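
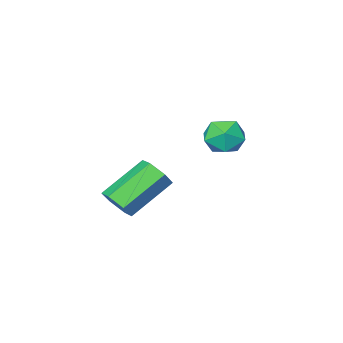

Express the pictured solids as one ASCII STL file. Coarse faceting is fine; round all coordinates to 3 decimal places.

solid 
facet normal -0.795 0.469 0.385
outer loop
vertex -3.239 1.518 1.712
vertex -3.74 0.731 1.636
vertex -3.258 0.905 2.419
endloop
endfacet
facet normal -0.188 0.745 0.640
outer loop
vertex -3.239 1.518 1.712
vertex -3.258 0.905 2.419
vertex -2.453 1.316 2.178
endloop
endfacet
facet normal 0.199 0.976 0.088
outer loop
vertex -3.239 1.518 1.712
vertex -2.453 1.316 2.178
vertex -2.437 1.397 1.246
endloop
endfacet
facet normal -0.169 0.843 -0.510
outer loop
vertex -3.239 1.518 1.712
vertex -2.437 1.397 1.246
vertex -3.232 1.035 0.911
endloop
endfacet
facet normal -0.783 0.530 -0.326
outer loop
vertex -3.239 1.518 1.712
vertex -3.232 1.035 0.911
vertex -3.74 0.731 1.636
endloop
endfacet
facet normal 0.175 0.219 0.960
outer loop
vertex -2.453 1.316 2.178
vertex -3.258 0.905 2.419
vertex -2.468 0.405 2.389
endloop
endfacet
facet normal -0.806 -0.227 0.547
outer loop
vertex -3.258 0.905 2.419
vertex -3.74 0.731 1.636
vertex -3.263 0.043 2.054
endloop
endfacet
facet normal -0.787 -0.127 -0.604
outer loop
vertex -3.74 0.731 1.636
vertex -3.232 1.035 0.911
vertex -3.247 0.124 1.122
endloop
endfacet
facet normal 0.207 0.380 -0.901
outer loop
vertex -3.232 1.035 0.911
vertex -2.437 1.397 1.246
vertex -2.442 0.535 0.881
endloop
endfacet
facet normal 0.801 0.595 0.065
outer loop
vertex -2.437 1.397 1.246
vertex -2.453 1.316 2.178
vertex -1.96 0.709 1.664
endloop
endfacet
facet normal 0.169 -0.843 0.510
outer loop
vertex -2.461 -0.078 1.588
vertex -2.468 0.405 2.389
vertex -3.263 0.043 2.054
endloop
endfacet
facet normal -0.199 -0.976 -0.088
outer loop
vertex -2.461 -0.078 1.588
vertex -3.263 0.043 2.054
vertex -3.247 0.124 1.122
endloop
endfacet
facet normal 0.188 -0.745 -0.640
outer loop
vertex -2.461 -0.078 1.588
vertex -3.247 0.124 1.122
vertex -2.442 0.535 0.881
endloop
endfacet
facet normal 0.795 -0.469 -0.385
outer loop
vertex -2.461 -0.078 1.588
vertex -2.442 0.535 0.881
vertex -1.96 0.709 1.664
endloop
endfacet
facet normal 0.783 -0.530 0.326
outer loop
vertex -2.461 -0.078 1.588
vertex -1.96 0.709 1.664
vertex -2.468 0.405 2.389
endloop
endfacet
facet normal -0.207 -0.380 0.901
outer loop
vertex -3.263 0.043 2.054
vertex -2.468 0.405 2.389
vertex -3.258 0.905 2.419
endloop
endfacet
facet normal -0.801 -0.595 -0.065
outer loop
vertex -3.247 0.124 1.122
vertex -3.263 0.043 2.054
vertex -3.74 0.731 1.636
endloop
endfacet
facet normal -0.175 -0.219 -0.960
outer loop
vertex -2.442 0.535 0.881
vertex -3.247 0.124 1.122
vertex -3.232 1.035 0.911
endloop
endfacet
facet normal 0.806 0.227 -0.547
outer loop
vertex -1.96 0.709 1.664
vertex -2.442 0.535 0.881
vertex -2.437 1.397 1.246
endloop
endfacet
facet normal 0.787 0.127 0.604
outer loop
vertex -2.468 0.405 2.389
vertex -1.96 0.709 1.664
vertex -2.453 1.316 2.178
endloop
endfacet
facet normal 0.825 -0.002 -0.565
outer loop
vertex 2.41 1.084 0.203
vertex 1.988 0.939 -0.413
vertex 2.129 1.658 -0.209
endloop
endfacet
facet normal 0.428 0.656 0.622
outer loop
vertex 2.41 1.084 0.203
vertex 2.129 1.658 -0.209
vertex 0.654 1.086 1.408
endloop
endfacet
facet normal 0.427 0.657 0.622
outer loop
vertex 0.654 1.086 1.408
vertex 2.129 1.658 -0.209
vertex 0.372 1.659 0.996
endloop
endfacet
facet normal -0.825 0.001 0.566
outer loop
vertex 0.654 1.086 1.408
vertex 0.372 1.659 0.996
vertex 0.232 0.941 0.793
endloop
endfacet
facet normal 0.824 -0.001 -0.567
outer loop
vertex 2.129 1.658 -0.209
vertex 1.988 0.939 -0.413
vertex 1.706 1.513 -0.824
endloop
endfacet
facet normal -0.107 0.982 -0.158
outer loop
vertex 2.129 1.658 -0.209
vertex 1.706 1.513 -0.824
vertex 0.372 1.659 0.996
endloop
endfacet
facet normal -0.108 0.982 -0.158
outer loop
vertex 0.372 1.659 0.996
vertex 1.706 1.513 -0.824
vertex -0.05 1.514 0.381
endloop
endfacet
facet normal -0.825 0.001 0.566
outer loop
vertex 0.372 1.659 0.996
vertex -0.05 1.514 0.381
vertex 0.232 0.941 0.793
endloop
endfacet
facet normal 0.825 -0.000 -0.566
outer loop
vertex 1.706 1.513 -0.824
vertex 1.988 0.939 -0.413
vertex 1.566 0.794 -1.028
endloop
endfacet
facet normal -0.535 0.325 -0.780
outer loop
vertex 1.706 1.513 -0.824
vertex 1.566 0.794 -1.028
vertex -0.05 1.514 0.381
endloop
endfacet
facet normal -0.535 0.326 -0.780
outer loop
vertex -0.05 1.514 0.381
vertex 1.566 0.794 -1.028
vertex -0.19 0.796 0.177
endloop
endfacet
facet normal -0.825 0.000 0.565
outer loop
vertex -0.05 1.514 0.381
vertex -0.19 0.796 0.177
vertex 0.232 0.941 0.793
endloop
endfacet
facet normal 0.825 -0.001 -0.566
outer loop
vertex 1.566 0.794 -1.028
vertex 1.988 0.939 -0.413
vertex 1.848 0.221 -0.616
endloop
endfacet
facet normal -0.427 -0.657 -0.621
outer loop
vertex 1.566 0.794 -1.028
vertex 1.848 0.221 -0.616
vertex -0.19 0.796 0.177
endloop
endfacet
facet normal -0.427 -0.656 -0.622
outer loop
vertex -0.19 0.796 0.177
vertex 1.848 0.221 -0.616
vertex 0.091 0.222 0.589
endloop
endfacet
facet normal -0.825 0.002 0.565
outer loop
vertex -0.19 0.796 0.177
vertex 0.091 0.222 0.589
vertex 0.232 0.941 0.793
endloop
endfacet
facet normal 0.825 -0.001 -0.566
outer loop
vertex 1.848 0.221 -0.616
vertex 1.988 0.939 -0.413
vertex 2.27 0.366 -0.001
endloop
endfacet
facet normal 0.108 -0.982 0.158
outer loop
vertex 1.848 0.221 -0.616
vertex 2.27 0.366 -0.001
vertex 0.091 0.222 0.589
endloop
endfacet
facet normal 0.108 -0.982 0.157
outer loop
vertex 0.091 0.222 0.589
vertex 2.27 0.366 -0.001
vertex 0.514 0.367 1.204
endloop
endfacet
facet normal -0.824 0.001 0.567
outer loop
vertex 0.091 0.222 0.589
vertex 0.514 0.367 1.204
vertex 0.232 0.941 0.793
endloop
endfacet
facet normal 0.825 -0.000 -0.565
outer loop
vertex 2.27 0.366 -0.001
vertex 1.988 0.939 -0.413
vertex 2.41 1.084 0.203
endloop
endfacet
facet normal 0.535 -0.326 0.780
outer loop
vertex 2.27 0.366 -0.001
vertex 2.41 1.084 0.203
vertex 0.514 0.367 1.204
endloop
endfacet
facet normal 0.535 -0.325 0.780
outer loop
vertex 0.514 0.367 1.204
vertex 2.41 1.084 0.203
vertex 0.654 1.086 1.408
endloop
endfacet
facet normal -0.825 0.000 0.566
outer loop
vertex 0.514 0.367 1.204
vertex 0.654 1.086 1.408
vertex 0.232 0.941 0.793
endloop
endfacet

endsolid


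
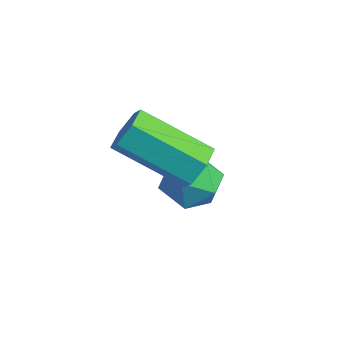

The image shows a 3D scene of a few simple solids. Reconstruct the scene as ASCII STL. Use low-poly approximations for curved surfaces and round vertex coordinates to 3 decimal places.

solid 
facet normal 0.728 0.496 -0.474
outer loop
vertex -1.753 -2.67 2.008
vertex -2.108 -2.579 1.558
vertex -2.086 -2.196 1.993
endloop
endfacet
facet normal 0.375 0.291 0.880
outer loop
vertex -1.753 -2.67 2.008
vertex -2.086 -2.196 1.993
vertex -3.077 -3.573 2.871
endloop
endfacet
facet normal 0.375 0.291 0.880
outer loop
vertex -3.077 -3.573 2.871
vertex -2.086 -2.196 1.993
vertex -3.41 -3.098 2.856
endloop
endfacet
facet normal -0.728 -0.495 0.474
outer loop
vertex -3.077 -3.573 2.871
vertex -3.41 -3.098 2.856
vertex -3.432 -3.481 2.422
endloop
endfacet
facet normal 0.728 0.496 -0.474
outer loop
vertex -2.086 -2.196 1.993
vertex -2.108 -2.579 1.558
vertex -2.441 -2.104 1.544
endloop
endfacet
facet normal -0.309 0.854 0.419
outer loop
vertex -2.086 -2.196 1.993
vertex -2.441 -2.104 1.544
vertex -3.41 -3.098 2.856
endloop
endfacet
facet normal -0.310 0.854 0.418
outer loop
vertex -3.41 -3.098 2.856
vertex -2.441 -2.104 1.544
vertex -3.765 -3.007 2.407
endloop
endfacet
facet normal -0.727 -0.496 0.475
outer loop
vertex -3.41 -3.098 2.856
vertex -3.765 -3.007 2.407
vertex -3.432 -3.481 2.422
endloop
endfacet
facet normal 0.728 0.496 -0.474
outer loop
vertex -2.441 -2.104 1.544
vertex -2.108 -2.579 1.558
vertex -2.463 -2.487 1.109
endloop
endfacet
facet normal -0.685 0.564 -0.462
outer loop
vertex -2.441 -2.104 1.544
vertex -2.463 -2.487 1.109
vertex -3.765 -3.007 2.407
endloop
endfacet
facet normal -0.685 0.564 -0.462
outer loop
vertex -3.765 -3.007 2.407
vertex -2.463 -2.487 1.109
vertex -3.787 -3.39 1.972
endloop
endfacet
facet normal -0.728 -0.496 0.474
outer loop
vertex -3.765 -3.007 2.407
vertex -3.787 -3.39 1.972
vertex -3.432 -3.481 2.422
endloop
endfacet
facet normal 0.728 0.495 -0.474
outer loop
vertex -2.463 -2.487 1.109
vertex -2.108 -2.579 1.558
vertex -2.13 -2.962 1.124
endloop
endfacet
facet normal -0.375 -0.291 -0.880
outer loop
vertex -2.463 -2.487 1.109
vertex -2.13 -2.962 1.124
vertex -3.787 -3.39 1.972
endloop
endfacet
facet normal -0.375 -0.291 -0.880
outer loop
vertex -3.787 -3.39 1.972
vertex -2.13 -2.962 1.124
vertex -3.454 -3.864 1.987
endloop
endfacet
facet normal -0.728 -0.496 0.474
outer loop
vertex -3.787 -3.39 1.972
vertex -3.454 -3.864 1.987
vertex -3.432 -3.481 2.422
endloop
endfacet
facet normal 0.727 0.496 -0.475
outer loop
vertex -2.13 -2.962 1.124
vertex -2.108 -2.579 1.558
vertex -1.775 -3.053 1.573
endloop
endfacet
facet normal 0.310 -0.854 -0.418
outer loop
vertex -2.13 -2.962 1.124
vertex -1.775 -3.053 1.573
vertex -3.454 -3.864 1.987
endloop
endfacet
facet normal 0.309 -0.854 -0.419
outer loop
vertex -3.454 -3.864 1.987
vertex -1.775 -3.053 1.573
vertex -3.099 -3.956 2.436
endloop
endfacet
facet normal -0.728 -0.496 0.474
outer loop
vertex -3.454 -3.864 1.987
vertex -3.099 -3.956 2.436
vertex -3.432 -3.481 2.422
endloop
endfacet
facet normal 0.728 0.496 -0.474
outer loop
vertex -1.775 -3.053 1.573
vertex -2.108 -2.579 1.558
vertex -1.753 -2.67 2.008
endloop
endfacet
facet normal 0.685 -0.564 0.462
outer loop
vertex -1.775 -3.053 1.573
vertex -1.753 -2.67 2.008
vertex -3.099 -3.956 2.436
endloop
endfacet
facet normal 0.685 -0.564 0.462
outer loop
vertex -3.099 -3.956 2.436
vertex -1.753 -2.67 2.008
vertex -3.077 -3.573 2.871
endloop
endfacet
facet normal -0.728 -0.496 0.474
outer loop
vertex -3.099 -3.956 2.436
vertex -3.077 -3.573 2.871
vertex -3.432 -3.481 2.422
endloop
endfacet
facet normal -0.381 0.322 0.867
outer loop
vertex -3.438 -1.561 0.313
vertex -3.425 -2.288 0.589
vertex -2.808 -1.823 0.687
endloop
endfacet
facet normal 0.014 0.830 0.558
outer loop
vertex -3.438 -1.561 0.313
vertex -2.808 -1.823 0.687
vertex -2.728 -1.392 0.044
endloop
endfacet
facet normal -0.262 0.961 -0.087
outer loop
vertex -3.438 -1.561 0.313
vertex -2.728 -1.392 0.044
vertex -3.294 -1.591 -0.451
endloop
endfacet
facet normal -0.826 0.535 -0.177
outer loop
vertex -3.438 -1.561 0.313
vertex -3.294 -1.591 -0.451
vertex -3.725 -2.145 -0.114
endloop
endfacet
facet normal -0.900 0.141 0.413
outer loop
vertex -3.438 -1.561 0.313
vertex -3.725 -2.145 -0.114
vertex -3.425 -2.288 0.589
endloop
endfacet
facet normal 0.674 0.572 0.467
outer loop
vertex -2.728 -1.392 0.044
vertex -2.808 -1.823 0.687
vertex -2.275 -2.015 0.154
endloop
endfacet
facet normal 0.034 -0.250 0.968
outer loop
vertex -2.808 -1.823 0.687
vertex -3.425 -2.288 0.589
vertex -2.706 -2.569 0.491
endloop
endfacet
facet normal -0.806 -0.545 0.233
outer loop
vertex -3.425 -2.288 0.589
vertex -3.725 -2.145 -0.114
vertex -3.272 -2.768 -0.004
endloop
endfacet
facet normal -0.686 0.096 -0.721
outer loop
vertex -3.725 -2.145 -0.114
vertex -3.294 -1.591 -0.451
vertex -3.192 -2.337 -0.647
endloop
endfacet
facet normal 0.228 0.785 -0.576
outer loop
vertex -3.294 -1.591 -0.451
vertex -2.728 -1.392 0.044
vertex -2.575 -1.872 -0.549
endloop
endfacet
facet normal 0.826 -0.535 0.177
outer loop
vertex -2.562 -2.599 -0.273
vertex -2.275 -2.015 0.154
vertex -2.706 -2.569 0.491
endloop
endfacet
facet normal 0.262 -0.961 0.087
outer loop
vertex -2.562 -2.599 -0.273
vertex -2.706 -2.569 0.491
vertex -3.272 -2.768 -0.004
endloop
endfacet
facet normal -0.014 -0.830 -0.558
outer loop
vertex -2.562 -2.599 -0.273
vertex -3.272 -2.768 -0.004
vertex -3.192 -2.337 -0.647
endloop
endfacet
facet normal 0.381 -0.322 -0.867
outer loop
vertex -2.562 -2.599 -0.273
vertex -3.192 -2.337 -0.647
vertex -2.575 -1.872 -0.549
endloop
endfacet
facet normal 0.900 -0.141 -0.413
outer loop
vertex -2.562 -2.599 -0.273
vertex -2.575 -1.872 -0.549
vertex -2.275 -2.015 0.154
endloop
endfacet
facet normal 0.686 -0.096 0.721
outer loop
vertex -2.706 -2.569 0.491
vertex -2.275 -2.015 0.154
vertex -2.808 -1.823 0.687
endloop
endfacet
facet normal -0.228 -0.785 0.576
outer loop
vertex -3.272 -2.768 -0.004
vertex -2.706 -2.569 0.491
vertex -3.425 -2.288 0.589
endloop
endfacet
facet normal -0.674 -0.572 -0.467
outer loop
vertex -3.192 -2.337 -0.647
vertex -3.272 -2.768 -0.004
vertex -3.725 -2.145 -0.114
endloop
endfacet
facet normal -0.034 0.250 -0.968
outer loop
vertex -2.575 -1.872 -0.549
vertex -3.192 -2.337 -0.647
vertex -3.294 -1.591 -0.451
endloop
endfacet
facet normal 0.806 0.545 -0.233
outer loop
vertex -2.275 -2.015 0.154
vertex -2.575 -1.872 -0.549
vertex -2.728 -1.392 0.044
endloop
endfacet

endsolid


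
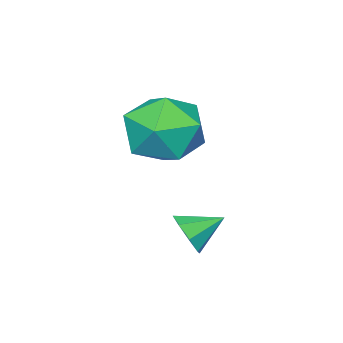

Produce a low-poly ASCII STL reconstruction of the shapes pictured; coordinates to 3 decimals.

solid 
facet normal 0.757 -0.486 -0.436
outer loop
vertex -1.312 -0.4 -1.78
vertex -1.695 -0.501 -2.333
vertex -1.265 -0.016 -2.127
endloop
endfacet
facet normal 0.175 0.648 0.741
outer loop
vertex -1.312 -0.4 -1.78
vertex -1.265 -0.016 -2.127
vertex -2.505 0.021 -1.867
endloop
endfacet
facet normal 0.758 -0.487 -0.434
outer loop
vertex -1.265 -0.016 -2.127
vertex -1.695 -0.501 -2.333
vertex -1.469 0.084 -2.595
endloop
endfacet
facet normal 0.067 0.981 0.180
outer loop
vertex -1.265 -0.016 -2.127
vertex -1.469 0.084 -2.595
vertex -2.505 0.021 -1.867
endloop
endfacet
facet normal 0.757 -0.487 -0.435
outer loop
vertex -1.469 0.084 -2.595
vertex -1.695 -0.501 -2.333
vertex -1.806 -0.158 -2.91
endloop
endfacet
facet normal -0.303 0.884 -0.355
outer loop
vertex -1.469 0.084 -2.595
vertex -1.806 -0.158 -2.91
vertex -2.505 0.021 -1.867
endloop
endfacet
facet normal 0.756 -0.488 -0.436
outer loop
vertex -1.806 -0.158 -2.91
vertex -1.695 -0.501 -2.333
vertex -2.078 -0.601 -2.886
endloop
endfacet
facet normal -0.722 0.413 -0.555
outer loop
vertex -1.806 -0.158 -2.91
vertex -2.078 -0.601 -2.886
vertex -2.505 0.021 -1.867
endloop
endfacet
facet normal 0.757 -0.487 -0.436
outer loop
vertex -2.078 -0.601 -2.886
vertex -1.695 -0.501 -2.333
vertex -2.125 -0.986 -2.538
endloop
endfacet
facet normal -0.941 -0.156 -0.299
outer loop
vertex -2.078 -0.601 -2.886
vertex -2.125 -0.986 -2.538
vertex -2.505 0.021 -1.867
endloop
endfacet
facet normal 0.757 -0.488 -0.434
outer loop
vertex -2.125 -0.986 -2.538
vertex -1.695 -0.501 -2.333
vertex -1.921 -1.086 -2.07
endloop
endfacet
facet normal -0.834 -0.487 0.259
outer loop
vertex -2.125 -0.986 -2.538
vertex -1.921 -1.086 -2.07
vertex -2.505 0.021 -1.867
endloop
endfacet
facet normal 0.757 -0.488 -0.435
outer loop
vertex -1.921 -1.086 -2.07
vertex -1.695 -0.501 -2.333
vertex -1.584 -0.843 -1.756
endloop
endfacet
facet normal -0.462 -0.390 0.797
outer loop
vertex -1.921 -1.086 -2.07
vertex -1.584 -0.843 -1.756
vertex -2.505 0.021 -1.867
endloop
endfacet
facet normal 0.757 -0.488 -0.435
outer loop
vertex -1.584 -0.843 -1.756
vertex -1.695 -0.501 -2.333
vertex -1.312 -0.4 -1.78
endloop
endfacet
facet normal -0.044 0.081 0.996
outer loop
vertex -1.584 -0.843 -1.756
vertex -1.312 -0.4 -1.78
vertex -2.505 0.021 -1.867
endloop
endfacet
facet normal -0.193 0.948 -0.253
outer loop
vertex -2.667 -1.636 -0.501
vertex -3.874 -1.865 -0.436
vertex -3.267 -1.475 0.56
endloop
endfacet
facet normal 0.423 0.900 0.103
outer loop
vertex -2.667 -1.636 -0.501
vertex -3.267 -1.475 0.56
vertex -2.154 -1.998 0.556
endloop
endfacet
facet normal 0.852 0.456 -0.257
outer loop
vertex -2.667 -1.636 -0.501
vertex -2.154 -1.998 0.556
vertex -2.073 -2.712 -0.442
endloop
endfacet
facet normal 0.500 0.230 -0.835
outer loop
vertex -2.667 -1.636 -0.501
vertex -2.073 -2.712 -0.442
vertex -3.136 -2.63 -1.056
endloop
endfacet
facet normal -0.146 0.534 -0.833
outer loop
vertex -2.667 -1.636 -0.501
vertex -3.136 -2.63 -1.056
vertex -3.874 -1.865 -0.436
endloop
endfacet
facet normal 0.289 0.609 0.739
outer loop
vertex -2.154 -1.998 0.556
vertex -3.267 -1.475 0.56
vertex -3.044 -2.45 1.276
endloop
endfacet
facet normal -0.709 0.686 0.164
outer loop
vertex -3.267 -1.475 0.56
vertex -3.874 -1.865 -0.436
vertex -4.107 -2.368 0.662
endloop
endfacet
facet normal -0.634 0.016 -0.773
outer loop
vertex -3.874 -1.865 -0.436
vertex -3.136 -2.63 -1.056
vertex -4.026 -3.082 -0.336
endloop
endfacet
facet normal 0.412 -0.476 -0.777
outer loop
vertex -3.136 -2.63 -1.056
vertex -2.073 -2.712 -0.442
vertex -2.913 -3.605 -0.34
endloop
endfacet
facet normal 0.981 -0.110 0.158
outer loop
vertex -2.073 -2.712 -0.442
vertex -2.154 -1.998 0.556
vertex -2.306 -3.215 0.656
endloop
endfacet
facet normal -0.500 -0.230 0.835
outer loop
vertex -3.513 -3.444 0.721
vertex -3.044 -2.45 1.276
vertex -4.107 -2.368 0.662
endloop
endfacet
facet normal -0.852 -0.456 0.257
outer loop
vertex -3.513 -3.444 0.721
vertex -4.107 -2.368 0.662
vertex -4.026 -3.082 -0.336
endloop
endfacet
facet normal -0.423 -0.900 -0.103
outer loop
vertex -3.513 -3.444 0.721
vertex -4.026 -3.082 -0.336
vertex -2.913 -3.605 -0.34
endloop
endfacet
facet normal 0.193 -0.948 0.253
outer loop
vertex -3.513 -3.444 0.721
vertex -2.913 -3.605 -0.34
vertex -2.306 -3.215 0.656
endloop
endfacet
facet normal 0.146 -0.534 0.833
outer loop
vertex -3.513 -3.444 0.721
vertex -2.306 -3.215 0.656
vertex -3.044 -2.45 1.276
endloop
endfacet
facet normal -0.412 0.476 0.777
outer loop
vertex -4.107 -2.368 0.662
vertex -3.044 -2.45 1.276
vertex -3.267 -1.475 0.56
endloop
endfacet
facet normal -0.981 0.110 -0.158
outer loop
vertex -4.026 -3.082 -0.336
vertex -4.107 -2.368 0.662
vertex -3.874 -1.865 -0.436
endloop
endfacet
facet normal -0.289 -0.609 -0.739
outer loop
vertex -2.913 -3.605 -0.34
vertex -4.026 -3.082 -0.336
vertex -3.136 -2.63 -1.056
endloop
endfacet
facet normal 0.709 -0.686 -0.164
outer loop
vertex -2.306 -3.215 0.656
vertex -2.913 -3.605 -0.34
vertex -2.073 -2.712 -0.442
endloop
endfacet
facet normal 0.634 -0.016 0.773
outer loop
vertex -3.044 -2.45 1.276
vertex -2.306 -3.215 0.656
vertex -2.154 -1.998 0.556
endloop
endfacet

endsolid


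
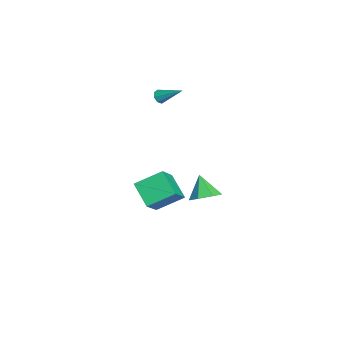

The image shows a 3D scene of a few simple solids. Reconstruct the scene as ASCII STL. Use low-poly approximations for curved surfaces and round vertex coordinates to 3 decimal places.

solid 
facet normal -0.678 0.301 -0.671
outer loop
vertex -3.337 -0.806 -4.612
vertex -3.501 0.872 -3.692
vertex -2.008 -0.111 -5.643
endloop
endfacet
facet normal 0.085 -0.874 -0.479
outer loop
vertex -0.659 -0.712 -4.308
vertex -3.337 -0.806 -4.612
vertex -2.008 -0.111 -5.643
endloop
endfacet
facet normal -0.677 0.302 -0.671
outer loop
vertex -2.008 -0.111 -5.643
vertex -3.501 0.872 -3.692
vertex -2.171 1.566 -4.723
endloop
endfacet
facet normal 0.730 0.382 -0.566
outer loop
vertex -2.171 1.566 -4.723
vertex -0.659 -0.712 -4.308
vertex -2.008 -0.111 -5.643
endloop
endfacet
facet normal -0.730 -0.382 0.566
outer loop
vertex -3.337 -0.806 -4.612
vertex -2.152 0.271 -2.357
vertex -3.501 0.872 -3.692
endloop
endfacet
facet normal 0.085 -0.874 -0.479
outer loop
vertex -1.989 -1.406 -3.277
vertex -3.337 -0.806 -4.612
vertex -0.659 -0.712 -4.308
endloop
endfacet
facet normal -0.731 -0.382 0.566
outer loop
vertex -1.989 -1.406 -3.277
vertex -2.152 0.271 -2.357
vertex -3.337 -0.806 -4.612
endloop
endfacet
facet normal -0.085 0.874 0.479
outer loop
vertex -3.501 0.872 -3.692
vertex -2.152 0.271 -2.357
vertex -2.171 1.566 -4.723
endloop
endfacet
facet normal 0.731 0.382 -0.566
outer loop
vertex -0.823 0.966 -3.388
vertex -0.659 -0.712 -4.308
vertex -2.171 1.566 -4.723
endloop
endfacet
facet normal -0.085 0.874 0.479
outer loop
vertex -2.171 1.566 -4.723
vertex -2.152 0.271 -2.357
vertex -0.823 0.966 -3.388
endloop
endfacet
facet normal 0.677 -0.302 0.671
outer loop
vertex -0.823 0.966 -3.388
vertex -1.989 -1.406 -3.277
vertex -0.659 -0.712 -4.308
endloop
endfacet
facet normal 0.678 -0.302 0.670
outer loop
vertex -2.152 0.271 -2.357
vertex -1.989 -1.406 -3.277
vertex -0.823 0.966 -3.388
endloop
endfacet
facet normal -0.442 -0.712 -0.546
outer loop
vertex -3.575 0.301 2.519
vertex -3.89 0.199 2.907
vertex -3.902 0.514 2.506
endloop
endfacet
facet normal 0.424 0.611 -0.669
outer loop
vertex -3.575 0.301 2.519
vertex -3.902 0.514 2.506
vertex -3.11 1.461 3.873
endloop
endfacet
facet normal -0.441 -0.712 -0.546
outer loop
vertex -3.902 0.514 2.506
vertex -3.89 0.199 2.907
vertex -4.222 0.542 2.728
endloop
endfacet
facet normal -0.240 0.858 -0.455
outer loop
vertex -3.902 0.514 2.506
vertex -4.222 0.542 2.728
vertex -3.11 1.461 3.873
endloop
endfacet
facet normal -0.441 -0.712 -0.546
outer loop
vertex -4.222 0.542 2.728
vertex -3.89 0.199 2.907
vertex -4.348 0.37 3.054
endloop
endfacet
facet normal -0.696 0.710 0.106
outer loop
vertex -4.222 0.542 2.728
vertex -4.348 0.37 3.054
vertex -3.11 1.461 3.873
endloop
endfacet
facet normal -0.441 -0.713 -0.545
outer loop
vertex -4.348 0.37 3.054
vertex -3.89 0.199 2.907
vertex -4.205 0.097 3.295
endloop
endfacet
facet normal -0.679 0.253 0.689
outer loop
vertex -4.348 0.37 3.054
vertex -4.205 0.097 3.295
vertex -3.11 1.461 3.873
endloop
endfacet
facet normal -0.441 -0.713 -0.545
outer loop
vertex -4.205 0.097 3.295
vertex -3.89 0.199 2.907
vertex -3.878 -0.115 3.308
endloop
endfacet
facet normal -0.196 -0.245 0.950
outer loop
vertex -4.205 0.097 3.295
vertex -3.878 -0.115 3.308
vertex -3.11 1.461 3.873
endloop
endfacet
facet normal -0.441 -0.713 -0.545
outer loop
vertex -3.878 -0.115 3.308
vertex -3.89 0.199 2.907
vertex -3.558 -0.144 3.087
endloop
endfacet
facet normal 0.465 -0.491 0.737
outer loop
vertex -3.878 -0.115 3.308
vertex -3.558 -0.144 3.087
vertex -3.11 1.461 3.873
endloop
endfacet
facet normal -0.441 -0.713 -0.546
outer loop
vertex -3.558 -0.144 3.087
vertex -3.89 0.199 2.907
vertex -3.433 0.029 2.76
endloop
endfacet
facet normal 0.924 -0.342 0.172
outer loop
vertex -3.558 -0.144 3.087
vertex -3.433 0.029 2.76
vertex -3.11 1.461 3.873
endloop
endfacet
facet normal -0.441 -0.713 -0.545
outer loop
vertex -3.433 0.029 2.76
vertex -3.89 0.199 2.907
vertex -3.575 0.301 2.519
endloop
endfacet
facet normal 0.906 0.112 -0.407
outer loop
vertex -3.433 0.029 2.76
vertex -3.575 0.301 2.519
vertex -3.11 1.461 3.873
endloop
endfacet
facet normal 0.584 0.186 -0.790
outer loop
vertex 3.148 2.789 -0.729
vertex 2.473 2.435 -1.312
vertex 2.59 3.339 -1.012
endloop
endfacet
facet normal 0.115 0.544 0.831
outer loop
vertex 3.148 2.789 -0.729
vertex 2.59 3.339 -1.012
vertex 1.567 2.145 -0.088
endloop
endfacet
facet normal 0.584 0.187 -0.790
outer loop
vertex 2.59 3.339 -1.012
vertex 2.473 2.435 -1.312
vertex 1.943 3.208 -1.521
endloop
endfacet
facet normal -0.492 0.756 0.431
outer loop
vertex 2.59 3.339 -1.012
vertex 1.943 3.208 -1.521
vertex 1.567 2.145 -0.088
endloop
endfacet
facet normal 0.584 0.187 -0.790
outer loop
vertex 1.943 3.208 -1.521
vertex 2.473 2.435 -1.312
vertex 1.696 2.494 -1.873
endloop
endfacet
facet normal -0.944 0.329 -0.004
outer loop
vertex 1.943 3.208 -1.521
vertex 1.696 2.494 -1.873
vertex 1.567 2.145 -0.088
endloop
endfacet
facet normal 0.584 0.187 -0.790
outer loop
vertex 1.696 2.494 -1.873
vertex 2.473 2.435 -1.312
vertex 2.034 1.736 -1.802
endloop
endfacet
facet normal -0.898 -0.414 -0.146
outer loop
vertex 1.696 2.494 -1.873
vertex 2.034 1.736 -1.802
vertex 1.567 2.145 -0.088
endloop
endfacet
facet normal 0.585 0.186 -0.790
outer loop
vertex 2.034 1.736 -1.802
vertex 2.473 2.435 -1.312
vertex 2.702 1.504 -1.362
endloop
endfacet
facet normal -0.391 -0.914 0.112
outer loop
vertex 2.034 1.736 -1.802
vertex 2.702 1.504 -1.362
vertex 1.567 2.145 -0.088
endloop
endfacet
facet normal 0.584 0.186 -0.790
outer loop
vertex 2.702 1.504 -1.362
vertex 2.473 2.435 -1.312
vertex 3.198 1.973 -0.885
endloop
endfacet
facet normal 0.197 -0.794 0.575
outer loop
vertex 2.702 1.504 -1.362
vertex 3.198 1.973 -0.885
vertex 1.567 2.145 -0.088
endloop
endfacet
facet normal 0.584 0.187 -0.790
outer loop
vertex 3.198 1.973 -0.885
vertex 2.473 2.435 -1.312
vertex 3.148 2.789 -0.729
endloop
endfacet
facet normal 0.422 -0.145 0.895
outer loop
vertex 3.198 1.973 -0.885
vertex 3.148 2.789 -0.729
vertex 1.567 2.145 -0.088
endloop
endfacet

endsolid


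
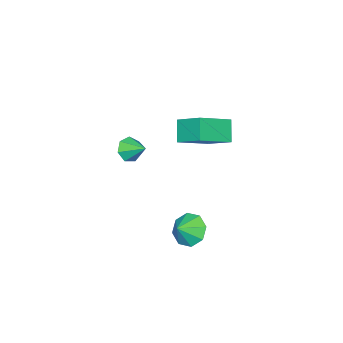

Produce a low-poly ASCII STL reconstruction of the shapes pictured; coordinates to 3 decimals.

solid 
facet normal -0.814 0.106 -0.571
outer loop
vertex 3.348 2.296 -4.886
vertex 2.798 1.756 -4.203
vertex 3.02 2.753 -4.334
endloop
endfacet
facet normal 0.845 0.531 0.063
outer loop
vertex 3.348 2.296 -4.886
vertex 3.02 2.753 -4.334
vertex 3.662 1.644 -3.597
endloop
endfacet
facet normal -0.814 0.106 -0.571
outer loop
vertex 3.02 2.753 -4.334
vertex 2.798 1.756 -4.203
vertex 2.562 2.626 -3.705
endloop
endfacet
facet normal 0.538 0.660 0.525
outer loop
vertex 3.02 2.753 -4.334
vertex 2.562 2.626 -3.705
vertex 3.662 1.644 -3.597
endloop
endfacet
facet normal -0.815 0.105 -0.570
outer loop
vertex 2.562 2.626 -3.705
vertex 2.798 1.756 -4.203
vertex 2.243 1.989 -3.367
endloop
endfacet
facet normal 0.234 0.362 0.902
outer loop
vertex 2.562 2.626 -3.705
vertex 2.243 1.989 -3.367
vertex 3.662 1.644 -3.597
endloop
endfacet
facet normal -0.815 0.106 -0.570
outer loop
vertex 2.243 1.989 -3.367
vertex 2.798 1.756 -4.203
vertex 2.249 1.216 -3.519
endloop
endfacet
facet normal 0.112 -0.191 0.975
outer loop
vertex 2.243 1.989 -3.367
vertex 2.249 1.216 -3.519
vertex 3.662 1.644 -3.597
endloop
endfacet
facet normal -0.814 0.105 -0.571
outer loop
vertex 2.249 1.216 -3.519
vertex 2.798 1.756 -4.203
vertex 2.577 0.758 -4.071
endloop
endfacet
facet normal 0.242 -0.671 0.701
outer loop
vertex 2.249 1.216 -3.519
vertex 2.577 0.758 -4.071
vertex 3.662 1.644 -3.597
endloop
endfacet
facet normal -0.814 0.105 -0.572
outer loop
vertex 2.577 0.758 -4.071
vertex 2.798 1.756 -4.203
vertex 3.035 0.885 -4.7
endloop
endfacet
facet normal 0.550 -0.801 0.239
outer loop
vertex 2.577 0.758 -4.071
vertex 3.035 0.885 -4.7
vertex 3.662 1.644 -3.597
endloop
endfacet
facet normal -0.814 0.105 -0.571
outer loop
vertex 3.035 0.885 -4.7
vertex 2.798 1.756 -4.203
vertex 3.354 1.522 -5.038
endloop
endfacet
facet normal 0.854 -0.502 -0.140
outer loop
vertex 3.035 0.885 -4.7
vertex 3.354 1.522 -5.038
vertex 3.662 1.644 -3.597
endloop
endfacet
facet normal -0.814 0.106 -0.572
outer loop
vertex 3.354 1.522 -5.038
vertex 2.798 1.756 -4.203
vertex 3.348 2.296 -4.886
endloop
endfacet
facet normal 0.976 0.049 -0.213
outer loop
vertex 3.354 1.522 -5.038
vertex 3.348 2.296 -4.886
vertex 3.662 1.644 -3.597
endloop
endfacet
facet normal -0.071 -0.875 -0.479
outer loop
vertex 3.116 -2.0 -0.534
vertex 2.476 -2.182 -0.107
vertex 2.514 -1.806 -0.8
endloop
endfacet
facet normal 0.447 0.776 -0.445
outer loop
vertex 3.116 -2.0 -0.534
vertex 2.514 -1.806 -0.8
vertex 2.564 -1.098 0.487
endloop
endfacet
facet normal -0.070 -0.875 -0.479
outer loop
vertex 2.514 -1.806 -0.8
vertex 2.476 -2.182 -0.107
vertex 1.885 -1.895 -0.545
endloop
endfacet
facet normal -0.302 0.840 -0.451
outer loop
vertex 2.514 -1.806 -0.8
vertex 1.885 -1.895 -0.545
vertex 2.564 -1.098 0.487
endloop
endfacet
facet normal -0.070 -0.875 -0.479
outer loop
vertex 1.885 -1.895 -0.545
vertex 2.476 -2.182 -0.107
vertex 1.701 -2.201 0.041
endloop
endfacet
facet normal -0.798 0.599 0.062
outer loop
vertex 1.885 -1.895 -0.545
vertex 1.701 -2.201 0.041
vertex 2.564 -1.098 0.487
endloop
endfacet
facet normal -0.070 -0.875 -0.480
outer loop
vertex 1.701 -2.201 0.041
vertex 2.476 -2.182 -0.107
vertex 2.101 -2.493 0.515
endloop
endfacet
facet normal -0.666 0.235 0.707
outer loop
vertex 1.701 -2.201 0.041
vertex 2.101 -2.493 0.515
vertex 2.564 -1.098 0.487
endloop
endfacet
facet normal -0.070 -0.875 -0.480
outer loop
vertex 2.101 -2.493 0.515
vertex 2.476 -2.182 -0.107
vertex 2.784 -2.551 0.521
endloop
endfacet
facet normal -0.007 0.022 1.000
outer loop
vertex 2.101 -2.493 0.515
vertex 2.784 -2.551 0.521
vertex 2.564 -1.098 0.487
endloop
endfacet
facet normal -0.071 -0.875 -0.479
outer loop
vertex 2.784 -2.551 0.521
vertex 2.476 -2.182 -0.107
vertex 3.235 -2.332 0.054
endloop
endfacet
facet normal 0.685 0.121 0.718
outer loop
vertex 2.784 -2.551 0.521
vertex 3.235 -2.332 0.054
vertex 2.564 -1.098 0.487
endloop
endfacet
facet normal -0.071 -0.875 -0.479
outer loop
vertex 3.235 -2.332 0.054
vertex 2.476 -2.182 -0.107
vertex 3.116 -2.0 -0.534
endloop
endfacet
facet normal 0.887 0.455 0.077
outer loop
vertex 3.235 -2.332 0.054
vertex 3.116 -2.0 -0.534
vertex 2.564 -1.098 0.487
endloop
endfacet
facet normal -0.856 0.324 -0.404
outer loop
vertex -0.313 0.6 1.599
vertex -0.15 2.104 2.459
vertex 0.379 1.124 0.552
endloop
endfacet
facet normal -0.094 -0.864 -0.494
outer loop
vertex 2.09 0.476 1.361
vertex -0.313 0.6 1.599
vertex 0.379 1.124 0.552
endloop
endfacet
facet normal -0.856 0.324 -0.404
outer loop
vertex 0.379 1.124 0.552
vertex -0.15 2.104 2.459
vertex 0.542 2.628 1.413
endloop
endfacet
facet normal 0.510 0.385 -0.769
outer loop
vertex 0.542 2.628 1.413
vertex 2.09 0.476 1.361
vertex 0.379 1.124 0.552
endloop
endfacet
facet normal -0.510 -0.385 0.770
outer loop
vertex -0.313 0.6 1.599
vertex 1.561 1.456 3.268
vertex -0.15 2.104 2.459
endloop
endfacet
facet normal -0.094 -0.864 -0.495
outer loop
vertex 1.398 -0.048 2.407
vertex -0.313 0.6 1.599
vertex 2.09 0.476 1.361
endloop
endfacet
facet normal -0.509 -0.385 0.769
outer loop
vertex 1.398 -0.048 2.407
vertex 1.561 1.456 3.268
vertex -0.313 0.6 1.599
endloop
endfacet
facet normal 0.093 0.864 0.495
outer loop
vertex -0.15 2.104 2.459
vertex 1.561 1.456 3.268
vertex 0.542 2.628 1.413
endloop
endfacet
facet normal 0.509 0.385 -0.770
outer loop
vertex 2.253 1.98 2.221
vertex 2.09 0.476 1.361
vertex 0.542 2.628 1.413
endloop
endfacet
facet normal 0.094 0.864 0.494
outer loop
vertex 0.542 2.628 1.413
vertex 1.561 1.456 3.268
vertex 2.253 1.98 2.221
endloop
endfacet
facet normal 0.856 -0.324 0.404
outer loop
vertex 2.253 1.98 2.221
vertex 1.398 -0.048 2.407
vertex 2.09 0.476 1.361
endloop
endfacet
facet normal 0.856 -0.324 0.404
outer loop
vertex 1.561 1.456 3.268
vertex 1.398 -0.048 2.407
vertex 2.253 1.98 2.221
endloop
endfacet

endsolid


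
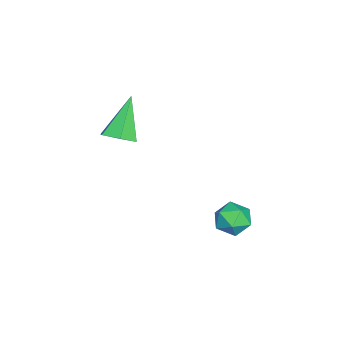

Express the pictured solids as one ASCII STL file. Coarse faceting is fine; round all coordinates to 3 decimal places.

solid 
facet normal 0.632 -0.108 -0.767
outer loop
vertex 0.73 -1.096 3.188
vertex 0.213 -1.285 2.789
vertex 0.384 -0.628 2.837
endloop
endfacet
facet normal 0.352 0.714 0.605
outer loop
vertex 0.73 -1.096 3.188
vertex 0.384 -0.628 2.837
vertex -0.893 -1.095 4.131
endloop
endfacet
facet normal 0.633 -0.109 -0.767
outer loop
vertex 0.384 -0.628 2.837
vertex 0.213 -1.285 2.789
vertex -0.133 -0.817 2.437
endloop
endfacet
facet normal -0.343 0.939 0.000
outer loop
vertex 0.384 -0.628 2.837
vertex -0.133 -0.817 2.437
vertex -0.893 -1.095 4.131
endloop
endfacet
facet normal 0.633 -0.109 -0.767
outer loop
vertex -0.133 -0.817 2.437
vertex 0.213 -1.285 2.789
vertex -0.304 -1.473 2.389
endloop
endfacet
facet normal -0.896 0.260 -0.359
outer loop
vertex -0.133 -0.817 2.437
vertex -0.304 -1.473 2.389
vertex -0.893 -1.095 4.131
endloop
endfacet
facet normal 0.633 -0.108 -0.767
outer loop
vertex -0.304 -1.473 2.389
vertex 0.213 -1.285 2.789
vertex 0.043 -1.941 2.741
endloop
endfacet
facet normal -0.755 -0.646 -0.115
outer loop
vertex -0.304 -1.473 2.389
vertex 0.043 -1.941 2.741
vertex -0.893 -1.095 4.131
endloop
endfacet
facet normal 0.632 -0.108 -0.768
outer loop
vertex 0.043 -1.941 2.741
vertex 0.213 -1.285 2.789
vertex 0.56 -1.752 3.14
endloop
endfacet
facet normal -0.060 -0.870 0.489
outer loop
vertex 0.043 -1.941 2.741
vertex 0.56 -1.752 3.14
vertex -0.893 -1.095 4.131
endloop
endfacet
facet normal 0.632 -0.108 -0.768
outer loop
vertex 0.56 -1.752 3.14
vertex 0.213 -1.285 2.789
vertex 0.73 -1.096 3.188
endloop
endfacet
facet normal 0.493 -0.190 0.849
outer loop
vertex 0.56 -1.752 3.14
vertex 0.73 -1.096 3.188
vertex -0.893 -1.095 4.131
endloop
endfacet
facet normal -0.022 -0.181 0.983
outer loop
vertex 2.101 3.192 1.426
vertex 1.569 2.74 1.331
vertex 2.234 2.511 1.304
endloop
endfacet
facet normal 0.638 -0.013 0.770
outer loop
vertex 2.101 3.192 1.426
vertex 2.234 2.511 1.304
vertex 2.623 3.008 0.99
endloop
endfacet
facet normal 0.615 0.634 0.469
outer loop
vertex 2.101 3.192 1.426
vertex 2.623 3.008 0.99
vertex 2.198 3.544 0.823
endloop
endfacet
facet normal -0.061 0.866 0.496
outer loop
vertex 2.101 3.192 1.426
vertex 2.198 3.544 0.823
vertex 1.546 3.378 1.033
endloop
endfacet
facet normal -0.454 0.364 0.813
outer loop
vertex 2.101 3.192 1.426
vertex 1.546 3.378 1.033
vertex 1.569 2.74 1.331
endloop
endfacet
facet normal 0.834 -0.481 0.271
outer loop
vertex 2.623 3.008 0.99
vertex 2.234 2.511 1.304
vertex 2.414 2.442 0.627
endloop
endfacet
facet normal -0.234 -0.753 0.615
outer loop
vertex 2.234 2.511 1.304
vertex 1.569 2.74 1.331
vertex 1.762 2.276 0.837
endloop
endfacet
facet normal -0.932 0.126 0.341
outer loop
vertex 1.569 2.74 1.331
vertex 1.546 3.378 1.033
vertex 1.337 2.812 0.67
endloop
endfacet
facet normal -0.295 0.939 -0.174
outer loop
vertex 1.546 3.378 1.033
vertex 2.198 3.544 0.823
vertex 1.726 3.309 0.356
endloop
endfacet
facet normal 0.797 0.564 -0.218
outer loop
vertex 2.198 3.544 0.823
vertex 2.623 3.008 0.99
vertex 2.391 3.08 0.329
endloop
endfacet
facet normal 0.061 -0.866 -0.496
outer loop
vertex 1.859 2.628 0.234
vertex 2.414 2.442 0.627
vertex 1.762 2.276 0.837
endloop
endfacet
facet normal -0.615 -0.634 -0.469
outer loop
vertex 1.859 2.628 0.234
vertex 1.762 2.276 0.837
vertex 1.337 2.812 0.67
endloop
endfacet
facet normal -0.638 0.013 -0.770
outer loop
vertex 1.859 2.628 0.234
vertex 1.337 2.812 0.67
vertex 1.726 3.309 0.356
endloop
endfacet
facet normal 0.022 0.181 -0.983
outer loop
vertex 1.859 2.628 0.234
vertex 1.726 3.309 0.356
vertex 2.391 3.08 0.329
endloop
endfacet
facet normal 0.454 -0.364 -0.813
outer loop
vertex 1.859 2.628 0.234
vertex 2.391 3.08 0.329
vertex 2.414 2.442 0.627
endloop
endfacet
facet normal 0.295 -0.939 0.174
outer loop
vertex 1.762 2.276 0.837
vertex 2.414 2.442 0.627
vertex 2.234 2.511 1.304
endloop
endfacet
facet normal -0.797 -0.564 0.218
outer loop
vertex 1.337 2.812 0.67
vertex 1.762 2.276 0.837
vertex 1.569 2.74 1.331
endloop
endfacet
facet normal -0.834 0.481 -0.271
outer loop
vertex 1.726 3.309 0.356
vertex 1.337 2.812 0.67
vertex 1.546 3.378 1.033
endloop
endfacet
facet normal 0.234 0.753 -0.615
outer loop
vertex 2.391 3.08 0.329
vertex 1.726 3.309 0.356
vertex 2.198 3.544 0.823
endloop
endfacet
facet normal 0.932 -0.126 -0.341
outer loop
vertex 2.414 2.442 0.627
vertex 2.391 3.08 0.329
vertex 2.623 3.008 0.99
endloop
endfacet

endsolid


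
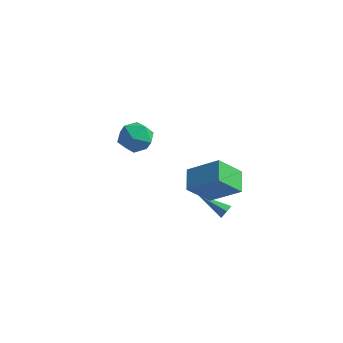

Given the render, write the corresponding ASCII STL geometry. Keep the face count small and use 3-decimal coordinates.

solid 
facet normal -0.416 -0.556 0.719
outer loop
vertex 3.389 -1.377 1.39
vertex 2.792 -0.214 1.944
vertex 1.672 -1.676 0.166
endloop
endfacet
facet normal 0.421 -0.819 -0.390
outer loop
vertex 2.488 -0.586 -1.244
vertex 3.389 -1.377 1.39
vertex 1.672 -1.676 0.166
endloop
endfacet
facet normal -0.416 -0.556 0.719
outer loop
vertex 1.672 -1.676 0.166
vertex 2.792 -0.214 1.944
vertex 1.075 -0.512 0.72
endloop
endfacet
facet normal -0.806 -0.140 -0.575
outer loop
vertex 1.075 -0.512 0.72
vertex 2.488 -0.586 -1.244
vertex 1.672 -1.676 0.166
endloop
endfacet
facet normal 0.806 0.140 0.575
outer loop
vertex 3.389 -1.377 1.39
vertex 3.608 0.876 0.534
vertex 2.792 -0.214 1.944
endloop
endfacet
facet normal 0.420 -0.819 -0.390
outer loop
vertex 4.205 -0.288 -0.02
vertex 3.389 -1.377 1.39
vertex 2.488 -0.586 -1.244
endloop
endfacet
facet normal 0.806 0.140 0.575
outer loop
vertex 4.205 -0.288 -0.02
vertex 3.608 0.876 0.534
vertex 3.389 -1.377 1.39
endloop
endfacet
facet normal -0.420 0.819 0.390
outer loop
vertex 2.792 -0.214 1.944
vertex 3.608 0.876 0.534
vertex 1.075 -0.512 0.72
endloop
endfacet
facet normal -0.806 -0.140 -0.575
outer loop
vertex 1.891 0.577 -0.69
vertex 2.488 -0.586 -1.244
vertex 1.075 -0.512 0.72
endloop
endfacet
facet normal -0.420 0.819 0.390
outer loop
vertex 1.075 -0.512 0.72
vertex 3.608 0.876 0.534
vertex 1.891 0.577 -0.69
endloop
endfacet
facet normal 0.416 0.556 -0.719
outer loop
vertex 1.891 0.577 -0.69
vertex 4.205 -0.288 -0.02
vertex 2.488 -0.586 -1.244
endloop
endfacet
facet normal 0.416 0.556 -0.720
outer loop
vertex 3.608 0.876 0.534
vertex 4.205 -0.288 -0.02
vertex 1.891 0.577 -0.69
endloop
endfacet
facet normal 0.899 0.028 -0.436
outer loop
vertex 3.167 0.62 -2.36
vertex 2.966 0.426 -2.787
vertex 2.983 0.932 -2.719
endloop
endfacet
facet normal 0.033 0.763 0.646
outer loop
vertex 3.167 0.62 -2.36
vertex 2.983 0.932 -2.719
vertex 1.294 0.374 -1.973
endloop
endfacet
facet normal 0.899 0.028 -0.436
outer loop
vertex 2.983 0.932 -2.719
vertex 2.966 0.426 -2.787
vertex 2.782 0.738 -3.146
endloop
endfacet
facet normal -0.393 0.893 -0.221
outer loop
vertex 2.983 0.932 -2.719
vertex 2.782 0.738 -3.146
vertex 1.294 0.374 -1.973
endloop
endfacet
facet normal 0.899 0.028 -0.437
outer loop
vertex 2.782 0.738 -3.146
vertex 2.966 0.426 -2.787
vertex 2.765 0.233 -3.213
endloop
endfacet
facet normal -0.633 0.123 -0.765
outer loop
vertex 2.782 0.738 -3.146
vertex 2.765 0.233 -3.213
vertex 1.294 0.374 -1.973
endloop
endfacet
facet normal 0.899 0.028 -0.437
outer loop
vertex 2.765 0.233 -3.213
vertex 2.966 0.426 -2.787
vertex 2.949 -0.079 -2.854
endloop
endfacet
facet normal -0.449 -0.776 -0.444
outer loop
vertex 2.765 0.233 -3.213
vertex 2.949 -0.079 -2.854
vertex 1.294 0.374 -1.973
endloop
endfacet
facet normal 0.899 0.028 -0.438
outer loop
vertex 2.949 -0.079 -2.854
vertex 2.966 0.426 -2.787
vertex 3.151 0.115 -2.427
endloop
endfacet
facet normal -0.023 -0.906 0.423
outer loop
vertex 2.949 -0.079 -2.854
vertex 3.151 0.115 -2.427
vertex 1.294 0.374 -1.973
endloop
endfacet
facet normal 0.899 0.029 -0.437
outer loop
vertex 3.151 0.115 -2.427
vertex 2.966 0.426 -2.787
vertex 3.167 0.62 -2.36
endloop
endfacet
facet normal 0.217 -0.135 0.967
outer loop
vertex 3.151 0.115 -2.427
vertex 3.167 0.62 -2.36
vertex 1.294 0.374 -1.973
endloop
endfacet
facet normal 0.355 0.740 -0.571
outer loop
vertex -3.171 2.779 -1.547
vertex -4.074 3.439 -1.252
vertex -3.107 3.465 -0.618
endloop
endfacet
facet normal 0.886 0.342 -0.313
outer loop
vertex -3.171 2.779 -1.547
vertex -3.107 3.465 -0.618
vertex -2.678 2.392 -0.575
endloop
endfacet
facet normal 0.782 -0.330 -0.528
outer loop
vertex -3.171 2.779 -1.547
vertex -2.678 2.392 -0.575
vertex -3.38 1.702 -1.183
endloop
endfacet
facet normal 0.185 -0.347 -0.919
outer loop
vertex -3.171 2.779 -1.547
vertex -3.38 1.702 -1.183
vertex -4.243 2.349 -1.601
endloop
endfacet
facet normal -0.079 0.315 -0.946
outer loop
vertex -3.171 2.779 -1.547
vertex -4.243 2.349 -1.601
vertex -4.074 3.439 -1.252
endloop
endfacet
facet normal 0.846 0.354 0.400
outer loop
vertex -2.678 2.392 -0.575
vertex -3.107 3.465 -0.618
vertex -3.277 2.811 0.321
endloop
endfacet
facet normal -0.016 1.000 -0.017
outer loop
vertex -3.107 3.465 -0.618
vertex -4.074 3.439 -1.252
vertex -4.14 3.458 -0.097
endloop
endfacet
facet normal -0.716 0.311 -0.624
outer loop
vertex -4.074 3.439 -1.252
vertex -4.243 2.349 -1.601
vertex -4.842 2.768 -0.705
endloop
endfacet
facet normal -0.288 -0.760 -0.582
outer loop
vertex -4.243 2.349 -1.601
vertex -3.38 1.702 -1.183
vertex -4.413 1.695 -0.662
endloop
endfacet
facet normal 0.677 -0.734 0.051
outer loop
vertex -3.38 1.702 -1.183
vertex -2.678 2.392 -0.575
vertex -3.446 1.721 -0.028
endloop
endfacet
facet normal -0.185 0.347 0.919
outer loop
vertex -4.349 2.381 0.267
vertex -3.277 2.811 0.321
vertex -4.14 3.458 -0.097
endloop
endfacet
facet normal -0.782 0.330 0.528
outer loop
vertex -4.349 2.381 0.267
vertex -4.14 3.458 -0.097
vertex -4.842 2.768 -0.705
endloop
endfacet
facet normal -0.886 -0.342 0.313
outer loop
vertex -4.349 2.381 0.267
vertex -4.842 2.768 -0.705
vertex -4.413 1.695 -0.662
endloop
endfacet
facet normal -0.355 -0.740 0.571
outer loop
vertex -4.349 2.381 0.267
vertex -4.413 1.695 -0.662
vertex -3.446 1.721 -0.028
endloop
endfacet
facet normal 0.079 -0.315 0.946
outer loop
vertex -4.349 2.381 0.267
vertex -3.446 1.721 -0.028
vertex -3.277 2.811 0.321
endloop
endfacet
facet normal 0.288 0.760 0.582
outer loop
vertex -4.14 3.458 -0.097
vertex -3.277 2.811 0.321
vertex -3.107 3.465 -0.618
endloop
endfacet
facet normal -0.677 0.734 -0.051
outer loop
vertex -4.842 2.768 -0.705
vertex -4.14 3.458 -0.097
vertex -4.074 3.439 -1.252
endloop
endfacet
facet normal -0.846 -0.354 -0.400
outer loop
vertex -4.413 1.695 -0.662
vertex -4.842 2.768 -0.705
vertex -4.243 2.349 -1.601
endloop
endfacet
facet normal 0.016 -1.000 0.017
outer loop
vertex -3.446 1.721 -0.028
vertex -4.413 1.695 -0.662
vertex -3.38 1.702 -1.183
endloop
endfacet
facet normal 0.716 -0.311 0.624
outer loop
vertex -3.277 2.811 0.321
vertex -3.446 1.721 -0.028
vertex -2.678 2.392 -0.575
endloop
endfacet

endsolid


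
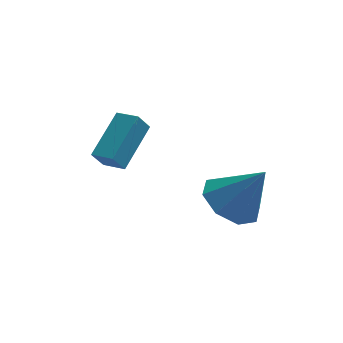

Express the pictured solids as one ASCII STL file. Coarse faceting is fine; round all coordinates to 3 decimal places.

solid 
facet normal -0.532 0.160 -0.832
outer loop
vertex 1.916 0.818 0.527
vertex 1.342 -0.063 0.724
vertex 1.252 0.972 0.981
endloop
endfacet
facet normal 0.468 0.778 0.420
outer loop
vertex 1.916 0.818 0.527
vertex 1.252 0.972 0.981
vertex 2.318 -0.357 2.256
endloop
endfacet
facet normal -0.531 0.161 -0.832
outer loop
vertex 1.252 0.972 0.981
vertex 1.342 -0.063 0.724
vertex 0.64 0.52 1.284
endloop
endfacet
facet normal -0.102 0.645 0.757
outer loop
vertex 1.252 0.972 0.981
vertex 0.64 0.52 1.284
vertex 2.318 -0.357 2.256
endloop
endfacet
facet normal -0.531 0.161 -0.832
outer loop
vertex 0.64 0.52 1.284
vertex 1.342 -0.063 0.724
vertex 0.439 -0.274 1.259
endloop
endfacet
facet normal -0.464 0.090 0.881
outer loop
vertex 0.64 0.52 1.284
vertex 0.439 -0.274 1.259
vertex 2.318 -0.357 2.256
endloop
endfacet
facet normal -0.531 0.160 -0.832
outer loop
vertex 0.439 -0.274 1.259
vertex 1.342 -0.063 0.724
vertex 0.767 -0.944 0.921
endloop
endfacet
facet normal -0.407 -0.562 0.720
outer loop
vertex 0.439 -0.274 1.259
vertex 0.767 -0.944 0.921
vertex 2.318 -0.357 2.256
endloop
endfacet
facet normal -0.530 0.160 -0.833
outer loop
vertex 0.767 -0.944 0.921
vertex 1.342 -0.063 0.724
vertex 1.432 -1.098 0.468
endloop
endfacet
facet normal 0.035 -0.929 0.368
outer loop
vertex 0.767 -0.944 0.921
vertex 1.432 -1.098 0.468
vertex 2.318 -0.357 2.256
endloop
endfacet
facet normal -0.531 0.160 -0.832
outer loop
vertex 1.432 -1.098 0.468
vertex 1.342 -0.063 0.724
vertex 2.043 -0.645 0.165
endloop
endfacet
facet normal 0.605 -0.796 0.030
outer loop
vertex 1.432 -1.098 0.468
vertex 2.043 -0.645 0.165
vertex 2.318 -0.357 2.256
endloop
endfacet
facet normal -0.531 0.160 -0.832
outer loop
vertex 2.043 -0.645 0.165
vertex 1.342 -0.063 0.724
vertex 2.244 0.148 0.189
endloop
endfacet
facet normal 0.966 -0.242 -0.094
outer loop
vertex 2.043 -0.645 0.165
vertex 2.244 0.148 0.189
vertex 2.318 -0.357 2.256
endloop
endfacet
facet normal -0.531 0.160 -0.832
outer loop
vertex 2.244 0.148 0.189
vertex 1.342 -0.063 0.724
vertex 1.916 0.818 0.527
endloop
endfacet
facet normal 0.909 0.411 0.068
outer loop
vertex 2.244 0.148 0.189
vertex 1.916 0.818 0.527
vertex 2.318 -0.357 2.256
endloop
endfacet
facet normal -0.750 0.630 -0.202
outer loop
vertex -1.94 2.851 2.855
vertex -1.566 3.077 2.174
vertex -2.812 1.518 1.934
endloop
endfacet
facet normal -0.462 -0.280 0.842
outer loop
vertex -2.174 0.983 2.106
vertex -1.94 2.851 2.855
vertex -2.812 1.518 1.934
endloop
endfacet
facet normal -0.749 0.630 -0.203
outer loop
vertex -2.812 1.518 1.934
vertex -1.566 3.077 2.174
vertex -2.437 1.744 1.252
endloop
endfacet
facet normal -0.473 -0.725 -0.500
outer loop
vertex -2.437 1.744 1.252
vertex -2.174 0.983 2.106
vertex -2.812 1.518 1.934
endloop
endfacet
facet normal 0.473 0.725 0.500
outer loop
vertex -1.94 2.851 2.855
vertex -0.928 2.542 2.346
vertex -1.566 3.077 2.174
endloop
endfacet
facet normal -0.463 -0.279 0.841
outer loop
vertex -1.303 2.316 3.028
vertex -1.94 2.851 2.855
vertex -2.174 0.983 2.106
endloop
endfacet
facet normal 0.473 0.725 0.500
outer loop
vertex -1.303 2.316 3.028
vertex -0.928 2.542 2.346
vertex -1.94 2.851 2.855
endloop
endfacet
facet normal 0.462 0.280 -0.842
outer loop
vertex -1.566 3.077 2.174
vertex -0.928 2.542 2.346
vertex -2.437 1.744 1.252
endloop
endfacet
facet normal -0.473 -0.725 -0.500
outer loop
vertex -1.8 1.209 1.425
vertex -2.174 0.983 2.106
vertex -2.437 1.744 1.252
endloop
endfacet
facet normal 0.463 0.279 -0.842
outer loop
vertex -2.437 1.744 1.252
vertex -0.928 2.542 2.346
vertex -1.8 1.209 1.425
endloop
endfacet
facet normal 0.750 -0.630 0.203
outer loop
vertex -1.8 1.209 1.425
vertex -1.303 2.316 3.028
vertex -2.174 0.983 2.106
endloop
endfacet
facet normal 0.749 -0.630 0.203
outer loop
vertex -0.928 2.542 2.346
vertex -1.303 2.316 3.028
vertex -1.8 1.209 1.425
endloop
endfacet

endsolid


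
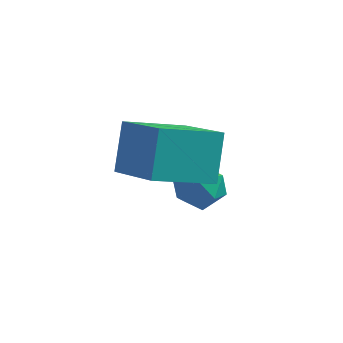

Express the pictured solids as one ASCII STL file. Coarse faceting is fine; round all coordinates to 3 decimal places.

solid 
facet normal -0.401 0.790 0.464
outer loop
vertex -1.159 1.784 0.203
vertex -1.793 1.515 0.113
vertex -1.429 1.364 0.685
endloop
endfacet
facet normal 0.255 0.654 0.712
outer loop
vertex -1.159 1.784 0.203
vertex -1.429 1.364 0.685
vertex -0.762 1.301 0.504
endloop
endfacet
facet normal 0.709 0.685 0.164
outer loop
vertex -1.159 1.784 0.203
vertex -0.762 1.301 0.504
vertex -0.713 1.414 -0.179
endloop
endfacet
facet normal 0.335 0.842 -0.424
outer loop
vertex -1.159 1.784 0.203
vertex -0.713 1.414 -0.179
vertex -1.35 1.546 -0.421
endloop
endfacet
facet normal -0.350 0.906 -0.238
outer loop
vertex -1.159 1.784 0.203
vertex -1.35 1.546 -0.421
vertex -1.793 1.515 0.113
endloop
endfacet
facet normal 0.261 -0.013 0.965
outer loop
vertex -0.762 1.301 0.504
vertex -1.429 1.364 0.685
vertex -1.15 0.734 0.601
endloop
endfacet
facet normal -0.800 0.206 0.564
outer loop
vertex -1.429 1.364 0.685
vertex -1.793 1.515 0.113
vertex -1.787 0.866 0.359
endloop
endfacet
facet normal -0.719 0.394 -0.573
outer loop
vertex -1.793 1.515 0.113
vertex -1.35 1.546 -0.421
vertex -1.738 0.979 -0.324
endloop
endfacet
facet normal 0.392 0.290 -0.873
outer loop
vertex -1.35 1.546 -0.421
vertex -0.713 1.414 -0.179
vertex -1.071 0.916 -0.505
endloop
endfacet
facet normal 0.996 0.039 0.078
outer loop
vertex -0.713 1.414 -0.179
vertex -0.762 1.301 0.504
vertex -0.707 0.765 0.067
endloop
endfacet
facet normal -0.335 -0.842 0.424
outer loop
vertex -1.341 0.496 -0.023
vertex -1.15 0.734 0.601
vertex -1.787 0.866 0.359
endloop
endfacet
facet normal -0.709 -0.685 -0.164
outer loop
vertex -1.341 0.496 -0.023
vertex -1.787 0.866 0.359
vertex -1.738 0.979 -0.324
endloop
endfacet
facet normal -0.255 -0.654 -0.712
outer loop
vertex -1.341 0.496 -0.023
vertex -1.738 0.979 -0.324
vertex -1.071 0.916 -0.505
endloop
endfacet
facet normal 0.401 -0.790 -0.464
outer loop
vertex -1.341 0.496 -0.023
vertex -1.071 0.916 -0.505
vertex -0.707 0.765 0.067
endloop
endfacet
facet normal 0.350 -0.906 0.238
outer loop
vertex -1.341 0.496 -0.023
vertex -0.707 0.765 0.067
vertex -1.15 0.734 0.601
endloop
endfacet
facet normal -0.392 -0.290 0.873
outer loop
vertex -1.787 0.866 0.359
vertex -1.15 0.734 0.601
vertex -1.429 1.364 0.685
endloop
endfacet
facet normal -0.996 -0.039 -0.078
outer loop
vertex -1.738 0.979 -0.324
vertex -1.787 0.866 0.359
vertex -1.793 1.515 0.113
endloop
endfacet
facet normal -0.261 0.013 -0.965
outer loop
vertex -1.071 0.916 -0.505
vertex -1.738 0.979 -0.324
vertex -1.35 1.546 -0.421
endloop
endfacet
facet normal 0.800 -0.206 -0.564
outer loop
vertex -0.707 0.765 0.067
vertex -1.071 0.916 -0.505
vertex -0.713 1.414 -0.179
endloop
endfacet
facet normal 0.719 -0.394 0.573
outer loop
vertex -1.15 0.734 0.601
vertex -0.707 0.765 0.067
vertex -0.762 1.301 0.504
endloop
endfacet
facet normal -0.782 0.510 -0.359
outer loop
vertex -2.553 -0.04 2.514
vertex -1.58 1.099 2.014
vertex -2.421 -0.678 1.32
endloop
endfacet
facet normal -0.616 -0.721 0.317
outer loop
vertex -1.1 -1.539 1.926
vertex -2.553 -0.04 2.514
vertex -2.421 -0.678 1.32
endloop
endfacet
facet normal -0.782 0.510 -0.359
outer loop
vertex -2.421 -0.678 1.32
vertex -1.58 1.099 2.014
vertex -1.448 0.462 0.82
endloop
endfacet
facet normal 0.098 -0.468 -0.878
outer loop
vertex -1.448 0.462 0.82
vertex -1.1 -1.539 1.926
vertex -2.421 -0.678 1.32
endloop
endfacet
facet normal -0.097 0.469 0.878
outer loop
vertex -2.553 -0.04 2.514
vertex -0.259 0.238 2.62
vertex -1.58 1.099 2.014
endloop
endfacet
facet normal -0.616 -0.721 0.317
outer loop
vertex -1.232 -0.902 3.12
vertex -2.553 -0.04 2.514
vertex -1.1 -1.539 1.926
endloop
endfacet
facet normal -0.097 0.468 0.878
outer loop
vertex -1.232 -0.902 3.12
vertex -0.259 0.238 2.62
vertex -2.553 -0.04 2.514
endloop
endfacet
facet normal 0.616 0.722 -0.317
outer loop
vertex -1.58 1.099 2.014
vertex -0.259 0.238 2.62
vertex -1.448 0.462 0.82
endloop
endfacet
facet normal 0.097 -0.468 -0.878
outer loop
vertex -0.127 -0.4 1.426
vertex -1.1 -1.539 1.926
vertex -1.448 0.462 0.82
endloop
endfacet
facet normal 0.616 0.721 -0.317
outer loop
vertex -1.448 0.462 0.82
vertex -0.259 0.238 2.62
vertex -0.127 -0.4 1.426
endloop
endfacet
facet normal 0.782 -0.510 0.359
outer loop
vertex -0.127 -0.4 1.426
vertex -1.232 -0.902 3.12
vertex -1.1 -1.539 1.926
endloop
endfacet
facet normal 0.782 -0.510 0.359
outer loop
vertex -0.259 0.238 2.62
vertex -1.232 -0.902 3.12
vertex -0.127 -0.4 1.426
endloop
endfacet

endsolid


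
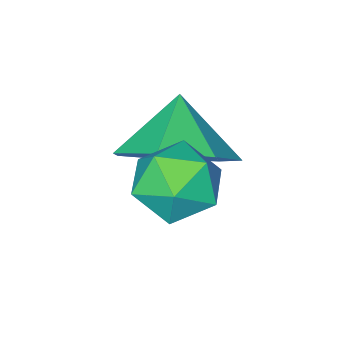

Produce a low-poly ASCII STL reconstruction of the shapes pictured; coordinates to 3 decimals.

solid 
facet normal -0.811 0.103 0.576
outer loop
vertex -2.409 -0.73 -1.177
vertex -2.18 -1.213 -0.768
vertex -2.017 -0.57 -0.654
endloop
endfacet
facet normal -0.643 0.720 0.261
outer loop
vertex -2.409 -0.73 -1.177
vertex -2.017 -0.57 -0.654
vertex -1.923 -0.27 -1.25
endloop
endfacet
facet normal -0.650 0.616 -0.444
outer loop
vertex -2.409 -0.73 -1.177
vertex -1.923 -0.27 -1.25
vertex -2.028 -0.728 -1.732
endloop
endfacet
facet normal -0.823 -0.064 -0.565
outer loop
vertex -2.409 -0.73 -1.177
vertex -2.028 -0.728 -1.732
vertex -2.187 -1.311 -1.434
endloop
endfacet
facet normal -0.922 -0.381 0.066
outer loop
vertex -2.409 -0.73 -1.177
vertex -2.187 -1.311 -1.434
vertex -2.18 -1.213 -0.768
endloop
endfacet
facet normal 0.024 0.891 0.452
outer loop
vertex -1.923 -0.27 -1.25
vertex -2.017 -0.57 -0.654
vertex -1.393 -0.469 -0.886
endloop
endfacet
facet normal -0.248 -0.108 0.963
outer loop
vertex -2.017 -0.57 -0.654
vertex -2.18 -1.213 -0.768
vertex -1.552 -1.052 -0.588
endloop
endfacet
facet normal -0.429 -0.893 0.136
outer loop
vertex -2.18 -1.213 -0.768
vertex -2.187 -1.311 -1.434
vertex -1.657 -1.51 -1.07
endloop
endfacet
facet normal -0.268 -0.380 -0.886
outer loop
vertex -2.187 -1.311 -1.434
vertex -2.028 -0.728 -1.732
vertex -1.563 -1.21 -1.666
endloop
endfacet
facet normal 0.012 0.724 -0.690
outer loop
vertex -2.028 -0.728 -1.732
vertex -1.923 -0.27 -1.25
vertex -1.4 -0.567 -1.552
endloop
endfacet
facet normal 0.823 0.064 0.565
outer loop
vertex -1.171 -1.05 -1.143
vertex -1.393 -0.469 -0.886
vertex -1.552 -1.052 -0.588
endloop
endfacet
facet normal 0.650 -0.616 0.444
outer loop
vertex -1.171 -1.05 -1.143
vertex -1.552 -1.052 -0.588
vertex -1.657 -1.51 -1.07
endloop
endfacet
facet normal 0.643 -0.720 -0.261
outer loop
vertex -1.171 -1.05 -1.143
vertex -1.657 -1.51 -1.07
vertex -1.563 -1.21 -1.666
endloop
endfacet
facet normal 0.811 -0.103 -0.576
outer loop
vertex -1.171 -1.05 -1.143
vertex -1.563 -1.21 -1.666
vertex -1.4 -0.567 -1.552
endloop
endfacet
facet normal 0.922 0.381 -0.066
outer loop
vertex -1.171 -1.05 -1.143
vertex -1.4 -0.567 -1.552
vertex -1.393 -0.469 -0.886
endloop
endfacet
facet normal 0.268 0.380 0.886
outer loop
vertex -1.552 -1.052 -0.588
vertex -1.393 -0.469 -0.886
vertex -2.017 -0.57 -0.654
endloop
endfacet
facet normal -0.012 -0.724 0.690
outer loop
vertex -1.657 -1.51 -1.07
vertex -1.552 -1.052 -0.588
vertex -2.18 -1.213 -0.768
endloop
endfacet
facet normal -0.024 -0.891 -0.452
outer loop
vertex -1.563 -1.21 -1.666
vertex -1.657 -1.51 -1.07
vertex -2.187 -1.311 -1.434
endloop
endfacet
facet normal 0.248 0.108 -0.963
outer loop
vertex -1.4 -0.567 -1.552
vertex -1.563 -1.21 -1.666
vertex -2.028 -0.728 -1.732
endloop
endfacet
facet normal 0.429 0.893 -0.136
outer loop
vertex -1.393 -0.469 -0.886
vertex -1.4 -0.567 -1.552
vertex -1.923 -0.27 -1.25
endloop
endfacet
facet normal 0.516 0.526 -0.676
outer loop
vertex -1.909 -1.438 -1.058
vertex -2.467 -1.722 -1.705
vertex -2.535 -0.989 -1.187
endloop
endfacet
facet normal -0.085 0.164 0.983
outer loop
vertex -1.909 -1.438 -1.058
vertex -2.535 -0.989 -1.187
vertex -2.993 -2.258 -1.015
endloop
endfacet
facet normal 0.517 0.526 -0.676
outer loop
vertex -2.535 -0.989 -1.187
vertex -2.467 -1.722 -1.705
vertex -3.109 -1.092 -1.706
endloop
endfacet
facet normal -0.665 0.331 0.670
outer loop
vertex -2.535 -0.989 -1.187
vertex -3.109 -1.092 -1.706
vertex -2.993 -2.258 -1.015
endloop
endfacet
facet normal 0.517 0.525 -0.676
outer loop
vertex -3.109 -1.092 -1.706
vertex -2.467 -1.722 -1.705
vertex -3.2 -1.669 -2.224
endloop
endfacet
facet normal -0.985 0.003 0.170
outer loop
vertex -3.109 -1.092 -1.706
vertex -3.2 -1.669 -2.224
vertex -2.993 -2.258 -1.015
endloop
endfacet
facet normal 0.517 0.526 -0.676
outer loop
vertex -3.2 -1.669 -2.224
vertex -2.467 -1.722 -1.705
vertex -2.738 -2.286 -2.351
endloop
endfacet
facet normal -0.806 -0.574 -0.142
outer loop
vertex -3.2 -1.669 -2.224
vertex -2.738 -2.286 -2.351
vertex -2.993 -2.258 -1.015
endloop
endfacet
facet normal 0.517 0.525 -0.676
outer loop
vertex -2.738 -2.286 -2.351
vertex -2.467 -1.722 -1.705
vertex -2.072 -2.479 -1.991
endloop
endfacet
facet normal -0.263 -0.964 -0.030
outer loop
vertex -2.738 -2.286 -2.351
vertex -2.072 -2.479 -1.991
vertex -2.993 -2.258 -1.015
endloop
endfacet
facet normal 0.516 0.525 -0.677
outer loop
vertex -2.072 -2.479 -1.991
vertex -2.467 -1.722 -1.705
vertex -1.703 -2.101 -1.416
endloop
endfacet
facet normal 0.238 -0.875 0.422
outer loop
vertex -2.072 -2.479 -1.991
vertex -1.703 -2.101 -1.416
vertex -2.993 -2.258 -1.015
endloop
endfacet
facet normal 0.516 0.526 -0.676
outer loop
vertex -1.703 -2.101 -1.416
vertex -2.467 -1.722 -1.705
vertex -1.909 -1.438 -1.058
endloop
endfacet
facet normal 0.317 -0.373 0.872
outer loop
vertex -1.703 -2.101 -1.416
vertex -1.909 -1.438 -1.058
vertex -2.993 -2.258 -1.015
endloop
endfacet

endsolid


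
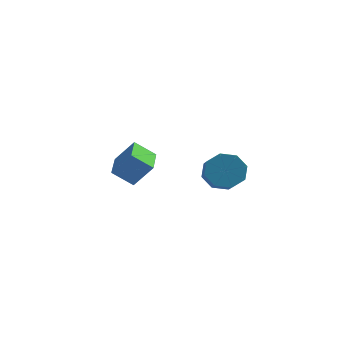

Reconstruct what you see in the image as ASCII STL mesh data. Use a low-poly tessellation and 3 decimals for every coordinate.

solid 
facet normal -0.611 -0.084 -0.787
outer loop
vertex -4.295 1.718 -0.802
vertex -4.576 3.282 -0.75
vertex -3.33 1.917 -1.572
endloop
endfacet
facet normal 0.177 -0.984 -0.033
outer loop
vertex -2.444 2.038 -0.43
vertex -4.295 1.718 -0.802
vertex -3.33 1.917 -1.572
endloop
endfacet
facet normal -0.611 -0.084 -0.787
outer loop
vertex -3.33 1.917 -1.572
vertex -4.576 3.282 -0.75
vertex -3.611 3.481 -1.52
endloop
endfacet
facet normal 0.772 0.159 -0.616
outer loop
vertex -3.611 3.481 -1.52
vertex -2.444 2.038 -0.43
vertex -3.33 1.917 -1.572
endloop
endfacet
facet normal -0.772 -0.159 0.616
outer loop
vertex -4.295 1.718 -0.802
vertex -3.69 3.403 0.392
vertex -4.576 3.282 -0.75
endloop
endfacet
facet normal 0.177 -0.984 -0.033
outer loop
vertex -3.409 1.839 0.34
vertex -4.295 1.718 -0.802
vertex -2.444 2.038 -0.43
endloop
endfacet
facet normal -0.772 -0.159 0.616
outer loop
vertex -3.409 1.839 0.34
vertex -3.69 3.403 0.392
vertex -4.295 1.718 -0.802
endloop
endfacet
facet normal -0.177 0.984 0.033
outer loop
vertex -4.576 3.282 -0.75
vertex -3.69 3.403 0.392
vertex -3.611 3.481 -1.52
endloop
endfacet
facet normal 0.772 0.159 -0.616
outer loop
vertex -2.725 3.602 -0.378
vertex -2.444 2.038 -0.43
vertex -3.611 3.481 -1.52
endloop
endfacet
facet normal -0.177 0.984 0.033
outer loop
vertex -3.611 3.481 -1.52
vertex -3.69 3.403 0.392
vertex -2.725 3.602 -0.378
endloop
endfacet
facet normal 0.611 0.084 0.787
outer loop
vertex -2.725 3.602 -0.378
vertex -3.409 1.839 0.34
vertex -2.444 2.038 -0.43
endloop
endfacet
facet normal 0.611 0.084 0.787
outer loop
vertex -3.69 3.403 0.392
vertex -3.409 1.839 0.34
vertex -2.725 3.602 -0.378
endloop
endfacet
facet normal -0.289 0.792 -0.538
outer loop
vertex 2.326 -1.65 1.195
vertex 1.512 -1.655 1.624
vertex 2.325 -1.254 1.778
endloop
endfacet
facet normal 0.958 0.239 -0.161
outer loop
vertex 2.326 -1.65 1.195
vertex 2.325 -1.254 1.778
vertex 2.643 -2.52 1.788
endloop
endfacet
facet normal 0.957 0.239 -0.161
outer loop
vertex 2.643 -2.52 1.788
vertex 2.325 -1.254 1.778
vertex 2.642 -2.124 2.37
endloop
endfacet
facet normal 0.288 -0.792 0.539
outer loop
vertex 2.643 -2.52 1.788
vertex 2.642 -2.124 2.37
vertex 1.828 -2.525 2.216
endloop
endfacet
facet normal -0.288 0.791 -0.540
outer loop
vertex 2.325 -1.254 1.778
vertex 1.512 -1.655 1.624
vertex 1.848 -1.092 2.269
endloop
endfacet
facet normal 0.677 0.567 0.470
outer loop
vertex 2.325 -1.254 1.778
vertex 1.848 -1.092 2.269
vertex 2.642 -2.124 2.37
endloop
endfacet
facet normal 0.677 0.567 0.470
outer loop
vertex 2.642 -2.124 2.37
vertex 1.848 -1.092 2.269
vertex 2.165 -1.963 2.862
endloop
endfacet
facet normal 0.288 -0.792 0.539
outer loop
vertex 2.642 -2.124 2.37
vertex 2.165 -1.963 2.862
vertex 1.828 -2.525 2.216
endloop
endfacet
facet normal -0.289 0.791 -0.540
outer loop
vertex 1.848 -1.092 2.269
vertex 1.512 -1.655 1.624
vertex 1.173 -1.261 2.383
endloop
endfacet
facet normal -0.001 0.562 0.827
outer loop
vertex 1.848 -1.092 2.269
vertex 1.173 -1.261 2.383
vertex 2.165 -1.963 2.862
endloop
endfacet
facet normal -0.001 0.563 0.826
outer loop
vertex 2.165 -1.963 2.862
vertex 1.173 -1.261 2.383
vertex 1.49 -2.131 2.976
endloop
endfacet
facet normal 0.288 -0.792 0.539
outer loop
vertex 2.165 -1.963 2.862
vertex 1.49 -2.131 2.976
vertex 1.828 -2.525 2.216
endloop
endfacet
facet normal -0.288 0.791 -0.539
outer loop
vertex 1.173 -1.261 2.383
vertex 1.512 -1.655 1.624
vertex 0.697 -1.66 2.052
endloop
endfacet
facet normal -0.678 0.229 0.699
outer loop
vertex 1.173 -1.261 2.383
vertex 0.697 -1.66 2.052
vertex 1.49 -2.131 2.976
endloop
endfacet
facet normal -0.678 0.229 0.699
outer loop
vertex 1.49 -2.131 2.976
vertex 0.697 -1.66 2.052
vertex 1.014 -2.53 2.645
endloop
endfacet
facet normal 0.289 -0.791 0.539
outer loop
vertex 1.49 -2.131 2.976
vertex 1.014 -2.53 2.645
vertex 1.828 -2.525 2.216
endloop
endfacet
facet normal -0.288 0.792 -0.539
outer loop
vertex 0.697 -1.66 2.052
vertex 1.512 -1.655 1.624
vertex 0.698 -2.056 1.47
endloop
endfacet
facet normal -0.958 -0.239 0.161
outer loop
vertex 0.697 -1.66 2.052
vertex 0.698 -2.056 1.47
vertex 1.014 -2.53 2.645
endloop
endfacet
facet normal -0.957 -0.239 0.161
outer loop
vertex 1.014 -2.53 2.645
vertex 0.698 -2.056 1.47
vertex 1.015 -2.926 2.062
endloop
endfacet
facet normal 0.289 -0.792 0.538
outer loop
vertex 1.014 -2.53 2.645
vertex 1.015 -2.926 2.062
vertex 1.828 -2.525 2.216
endloop
endfacet
facet normal -0.288 0.792 -0.539
outer loop
vertex 0.698 -2.056 1.47
vertex 1.512 -1.655 1.624
vertex 1.175 -2.217 0.978
endloop
endfacet
facet normal -0.676 -0.567 -0.470
outer loop
vertex 0.698 -2.056 1.47
vertex 1.175 -2.217 0.978
vertex 1.015 -2.926 2.062
endloop
endfacet
facet normal -0.677 -0.567 -0.470
outer loop
vertex 1.015 -2.926 2.062
vertex 1.175 -2.217 0.978
vertex 1.492 -3.088 1.571
endloop
endfacet
facet normal 0.288 -0.791 0.540
outer loop
vertex 1.015 -2.926 2.062
vertex 1.492 -3.088 1.571
vertex 1.828 -2.525 2.216
endloop
endfacet
facet normal -0.288 0.792 -0.539
outer loop
vertex 1.175 -2.217 0.978
vertex 1.512 -1.655 1.624
vertex 1.85 -2.049 0.864
endloop
endfacet
facet normal 0.000 -0.563 -0.827
outer loop
vertex 1.175 -2.217 0.978
vertex 1.85 -2.049 0.864
vertex 1.492 -3.088 1.571
endloop
endfacet
facet normal 0.001 -0.563 -0.827
outer loop
vertex 1.492 -3.088 1.571
vertex 1.85 -2.049 0.864
vertex 2.167 -2.919 1.457
endloop
endfacet
facet normal 0.289 -0.791 0.540
outer loop
vertex 1.492 -3.088 1.571
vertex 2.167 -2.919 1.457
vertex 1.828 -2.525 2.216
endloop
endfacet
facet normal -0.289 0.791 -0.539
outer loop
vertex 1.85 -2.049 0.864
vertex 1.512 -1.655 1.624
vertex 2.326 -1.65 1.195
endloop
endfacet
facet normal 0.678 -0.229 -0.699
outer loop
vertex 1.85 -2.049 0.864
vertex 2.326 -1.65 1.195
vertex 2.167 -2.919 1.457
endloop
endfacet
facet normal 0.678 -0.229 -0.699
outer loop
vertex 2.167 -2.919 1.457
vertex 2.326 -1.65 1.195
vertex 2.643 -2.52 1.788
endloop
endfacet
facet normal 0.288 -0.791 0.539
outer loop
vertex 2.167 -2.919 1.457
vertex 2.643 -2.52 1.788
vertex 1.828 -2.525 2.216
endloop
endfacet

endsolid


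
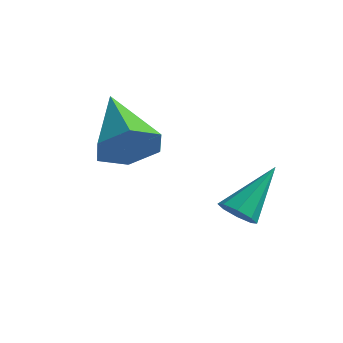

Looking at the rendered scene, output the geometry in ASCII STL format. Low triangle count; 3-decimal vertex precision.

solid 
facet normal -0.190 -0.728 -0.659
outer loop
vertex -0.588 2.594 -2.537
vertex -1.094 2.52 -2.309
vertex -0.888 2.839 -2.721
endloop
endfacet
facet normal 0.714 0.572 -0.403
outer loop
vertex -0.588 2.594 -2.537
vertex -0.888 2.839 -2.721
vertex -0.766 3.78 -1.171
endloop
endfacet
facet normal -0.188 -0.729 -0.658
outer loop
vertex -0.888 2.839 -2.721
vertex -1.094 2.52 -2.309
vertex -1.309 2.896 -2.664
endloop
endfacet
facet normal 0.045 0.852 -0.521
outer loop
vertex -0.888 2.839 -2.721
vertex -1.309 2.896 -2.664
vertex -0.766 3.78 -1.171
endloop
endfacet
facet normal -0.188 -0.729 -0.658
outer loop
vertex -1.309 2.896 -2.664
vertex -1.094 2.52 -2.309
vertex -1.604 2.733 -2.399
endloop
endfacet
facet normal -0.617 0.755 -0.223
outer loop
vertex -1.309 2.896 -2.664
vertex -1.604 2.733 -2.399
vertex -0.766 3.78 -1.171
endloop
endfacet
facet normal -0.188 -0.728 -0.659
outer loop
vertex -1.604 2.733 -2.399
vertex -1.094 2.52 -2.309
vertex -1.6 2.445 -2.082
endloop
endfacet
facet normal -0.886 0.337 0.317
outer loop
vertex -1.604 2.733 -2.399
vertex -1.6 2.445 -2.082
vertex -0.766 3.78 -1.171
endloop
endfacet
facet normal -0.188 -0.728 -0.659
outer loop
vertex -1.6 2.445 -2.082
vertex -1.094 2.52 -2.309
vertex -1.3 2.201 -1.898
endloop
endfacet
facet normal -0.605 -0.155 0.781
outer loop
vertex -1.6 2.445 -2.082
vertex -1.3 2.201 -1.898
vertex -0.766 3.78 -1.171
endloop
endfacet
facet normal -0.190 -0.727 -0.660
outer loop
vertex -1.3 2.201 -1.898
vertex -1.094 2.52 -2.309
vertex -0.879 2.143 -1.955
endloop
endfacet
facet normal 0.062 -0.435 0.899
outer loop
vertex -1.3 2.201 -1.898
vertex -0.879 2.143 -1.955
vertex -0.766 3.78 -1.171
endloop
endfacet
facet normal -0.190 -0.727 -0.659
outer loop
vertex -0.879 2.143 -1.955
vertex -1.094 2.52 -2.309
vertex -0.584 2.306 -2.22
endloop
endfacet
facet normal 0.725 -0.337 0.600
outer loop
vertex -0.879 2.143 -1.955
vertex -0.584 2.306 -2.22
vertex -0.766 3.78 -1.171
endloop
endfacet
facet normal -0.190 -0.728 -0.659
outer loop
vertex -0.584 2.306 -2.22
vertex -1.094 2.52 -2.309
vertex -0.588 2.594 -2.537
endloop
endfacet
facet normal 0.995 0.080 0.060
outer loop
vertex -0.584 2.306 -2.22
vertex -0.588 2.594 -2.537
vertex -0.766 3.78 -1.171
endloop
endfacet
facet normal 0.659 -0.590 -0.465
outer loop
vertex -2.189 0.867 0.776
vertex -2.837 0.495 0.33
vertex -2.435 1.197 0.009
endloop
endfacet
facet normal 0.417 0.876 0.243
outer loop
vertex -2.189 0.867 0.776
vertex -2.435 1.197 0.009
vertex -4.143 1.665 1.25
endloop
endfacet
facet normal 0.659 -0.590 -0.465
outer loop
vertex -2.435 1.197 0.009
vertex -2.837 0.495 0.33
vertex -3.082 0.826 -0.437
endloop
endfacet
facet normal -0.137 0.850 -0.509
outer loop
vertex -2.435 1.197 0.009
vertex -3.082 0.826 -0.437
vertex -4.143 1.665 1.25
endloop
endfacet
facet normal 0.659 -0.591 -0.465
outer loop
vertex -3.082 0.826 -0.437
vertex -2.837 0.495 0.33
vertex -3.485 0.124 -0.117
endloop
endfacet
facet normal -0.788 0.185 -0.587
outer loop
vertex -3.082 0.826 -0.437
vertex -3.485 0.124 -0.117
vertex -4.143 1.665 1.25
endloop
endfacet
facet normal 0.659 -0.591 -0.466
outer loop
vertex -3.485 0.124 -0.117
vertex -2.837 0.495 0.33
vertex -3.239 -0.206 0.65
endloop
endfacet
facet normal -0.886 -0.456 0.088
outer loop
vertex -3.485 0.124 -0.117
vertex -3.239 -0.206 0.65
vertex -4.143 1.665 1.25
endloop
endfacet
facet normal 0.659 -0.591 -0.465
outer loop
vertex -3.239 -0.206 0.65
vertex -2.837 0.495 0.33
vertex -2.592 0.165 1.096
endloop
endfacet
facet normal -0.332 -0.430 0.840
outer loop
vertex -3.239 -0.206 0.65
vertex -2.592 0.165 1.096
vertex -4.143 1.665 1.25
endloop
endfacet
facet normal 0.659 -0.591 -0.465
outer loop
vertex -2.592 0.165 1.096
vertex -2.837 0.495 0.33
vertex -2.189 0.867 0.776
endloop
endfacet
facet normal 0.319 0.235 0.918
outer loop
vertex -2.592 0.165 1.096
vertex -2.189 0.867 0.776
vertex -4.143 1.665 1.25
endloop
endfacet

endsolid
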